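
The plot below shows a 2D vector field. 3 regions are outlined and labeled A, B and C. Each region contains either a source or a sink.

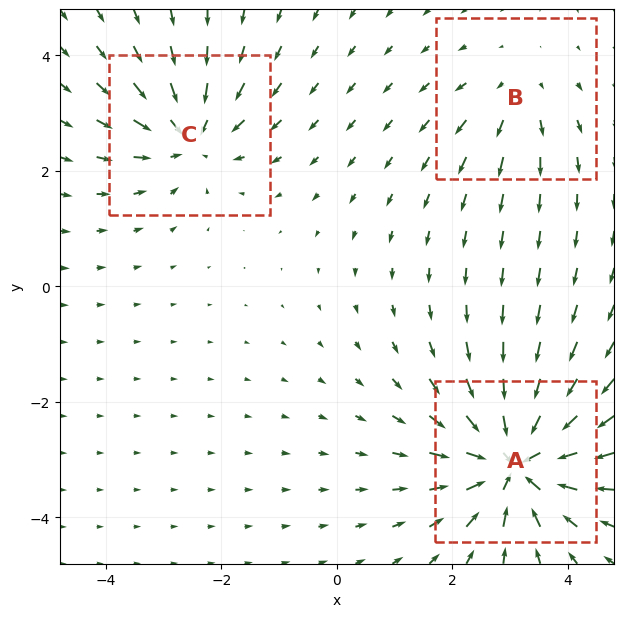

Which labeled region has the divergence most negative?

A

Divergence at each region's feature centre — A: about -6, B: about +2, C: about -4. Region A is most negative.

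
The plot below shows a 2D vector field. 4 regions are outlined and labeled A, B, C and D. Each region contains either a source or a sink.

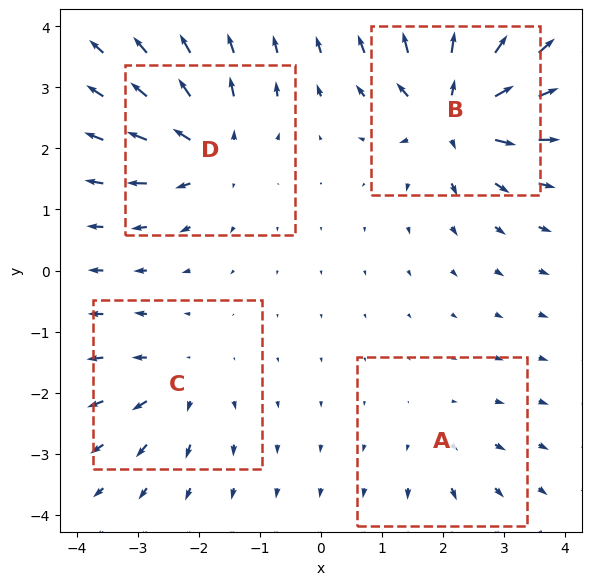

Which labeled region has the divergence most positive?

Divergence at each region's feature centre — A: about +3, B: about +8, C: about +4, D: about +6. Region B is most positive.

B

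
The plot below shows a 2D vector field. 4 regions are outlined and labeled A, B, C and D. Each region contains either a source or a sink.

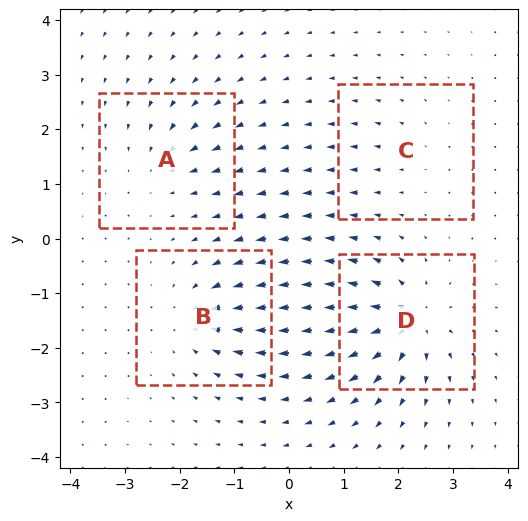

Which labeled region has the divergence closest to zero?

Divergence at each region's feature centre — A: about -4, B: about -6, C: about +3, D: about +9. Region C is closest to zero.

C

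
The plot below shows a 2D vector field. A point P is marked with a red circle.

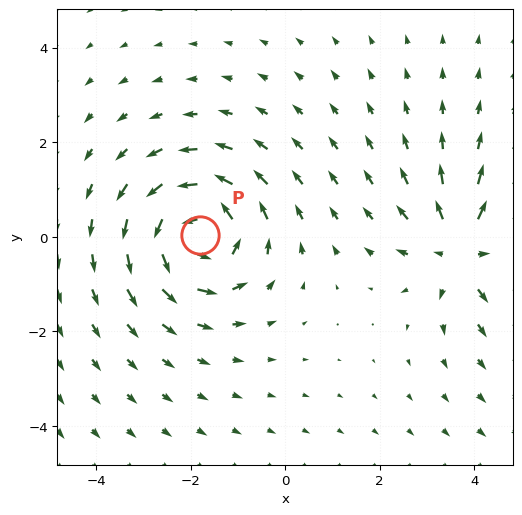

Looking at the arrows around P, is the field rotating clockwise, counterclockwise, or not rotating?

Near P at (-1.8, 0.0) the arrows circulate counterclockwise. The curl (z-component) there is about +5; positive curl means counterclockwise rotation.

counterclockwise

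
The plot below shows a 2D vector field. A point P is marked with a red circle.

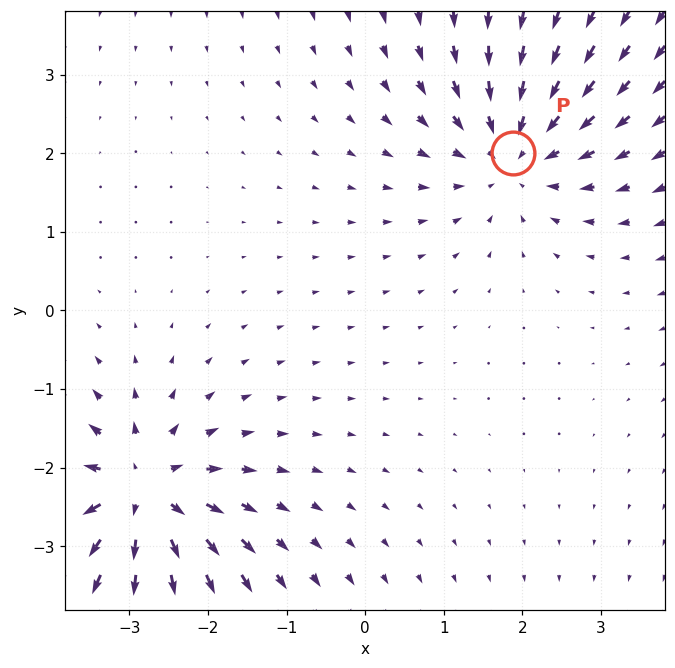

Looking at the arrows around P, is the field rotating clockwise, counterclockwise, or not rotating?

not rotating

Near P at (1.9, 2.0) the arrows show no circulation. The curl there is ≈0.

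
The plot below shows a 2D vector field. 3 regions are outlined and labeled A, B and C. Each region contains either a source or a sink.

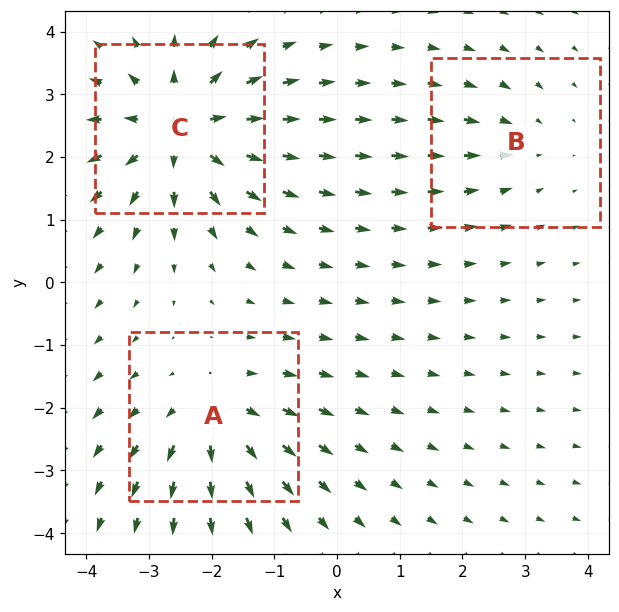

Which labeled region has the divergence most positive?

Divergence at each region's feature centre — A: about +4, B: about -2, C: about +5. Region C is most positive.

C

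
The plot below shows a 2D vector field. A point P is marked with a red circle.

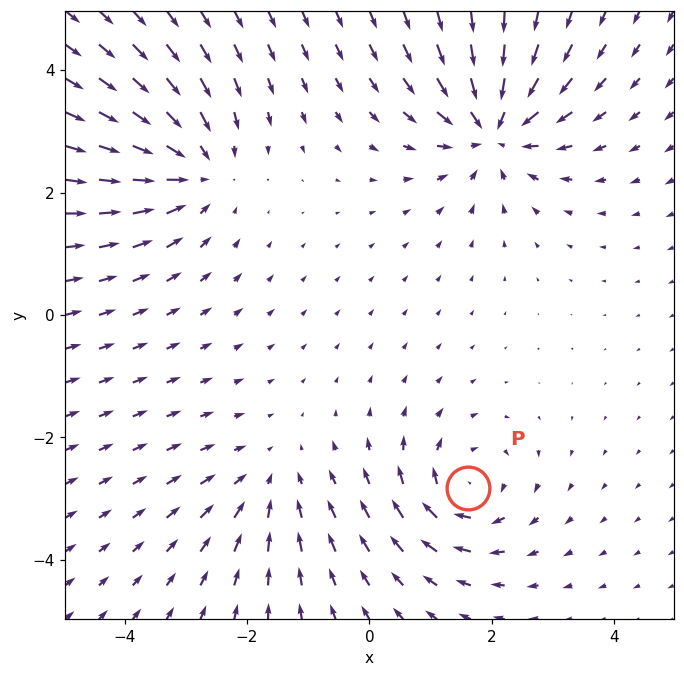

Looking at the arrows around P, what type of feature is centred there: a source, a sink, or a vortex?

At P (1.6, -2.8) the arrows circulate clockwise. Divergence ≈0, curl about -4 — near-zero divergence with nonzero curl is a vortex.

vortex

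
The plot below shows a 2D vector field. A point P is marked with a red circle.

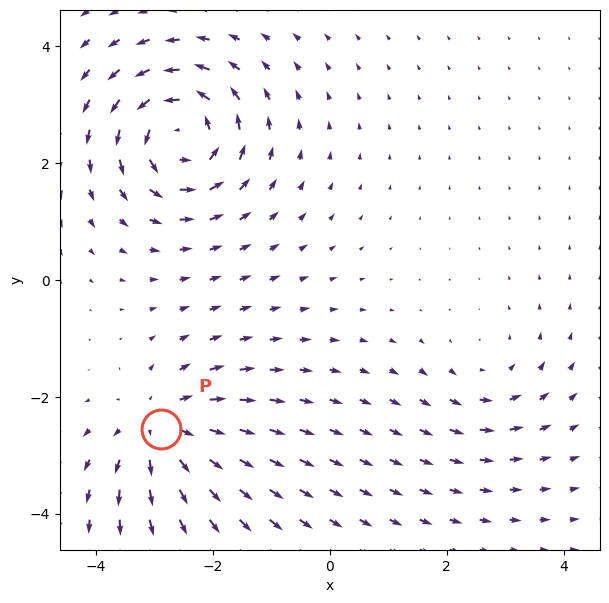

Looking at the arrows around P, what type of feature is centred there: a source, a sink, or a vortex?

At P (-2.9, -2.6) the arrows spread outward. Divergence about +4, curl ≈0 — positive divergence with near-zero curl is a source.

source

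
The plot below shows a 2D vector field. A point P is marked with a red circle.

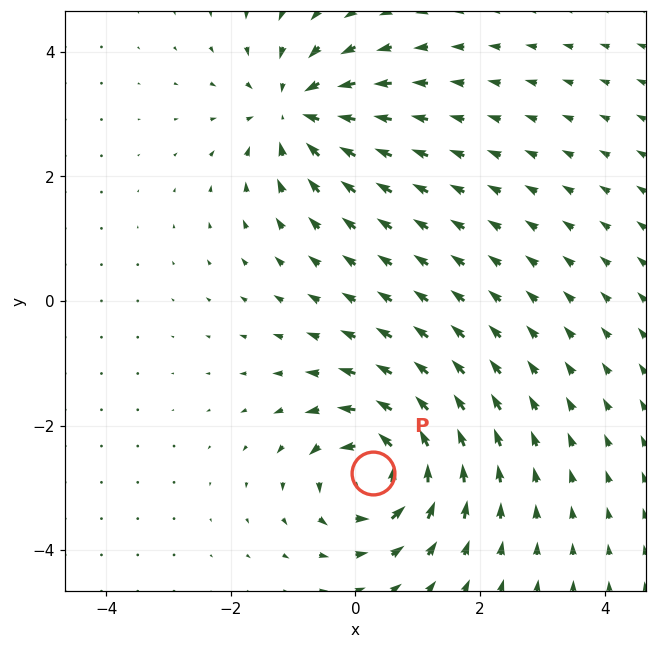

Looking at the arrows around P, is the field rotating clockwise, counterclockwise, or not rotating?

counterclockwise

Near P at (0.3, -2.8) the arrows circulate counterclockwise. The curl (z-component) there is about +7; positive curl means counterclockwise rotation.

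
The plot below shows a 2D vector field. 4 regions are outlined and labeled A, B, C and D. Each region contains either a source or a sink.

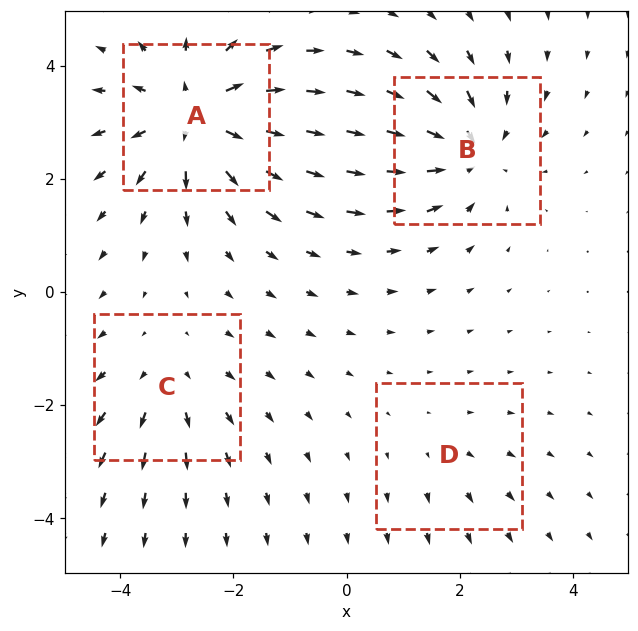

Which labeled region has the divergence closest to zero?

D

Divergence at each region's feature centre — A: about +6, B: about -5, C: about +3, D: about +2. Region D is closest to zero.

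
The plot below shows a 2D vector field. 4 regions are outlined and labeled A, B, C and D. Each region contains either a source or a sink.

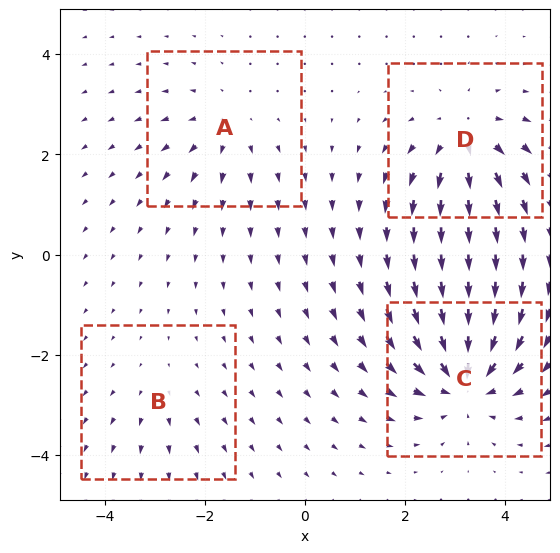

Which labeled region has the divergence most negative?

Divergence at each region's feature centre — A: about +4, B: about +2, C: about -7, D: about +6. Region C is most negative.

C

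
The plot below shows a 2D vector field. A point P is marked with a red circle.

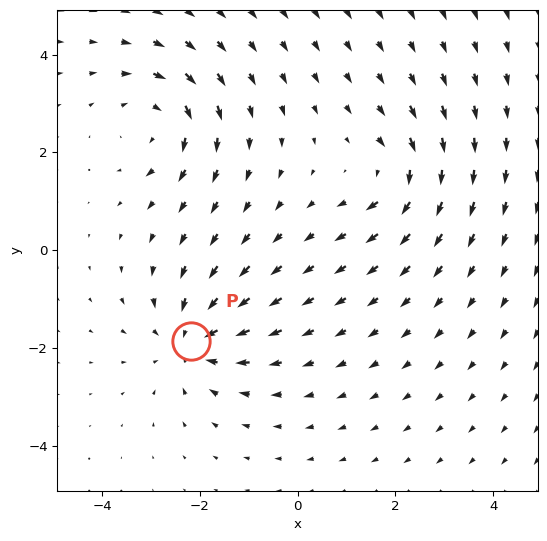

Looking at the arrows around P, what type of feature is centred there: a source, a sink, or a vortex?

sink

At P (-2.2, -1.9) the arrows converge inward. Divergence about -4, curl ≈0 — negative divergence with near-zero curl is a sink.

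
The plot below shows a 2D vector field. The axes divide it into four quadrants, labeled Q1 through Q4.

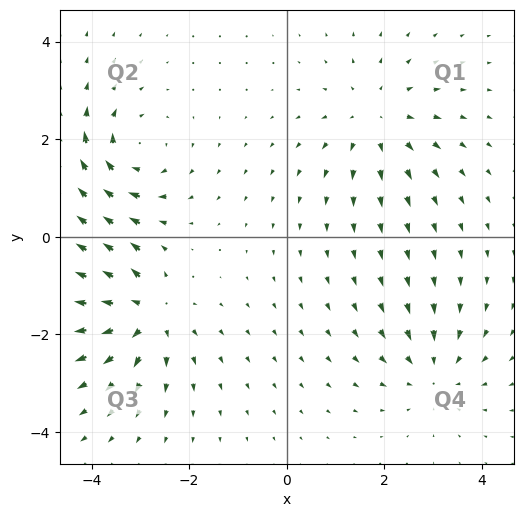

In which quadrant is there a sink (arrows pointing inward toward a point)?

The sink sits at approximately (3.0, -2.8), which lies in quadrant Q4. The divergence there is about -3, negative as expected for a sink.

Q4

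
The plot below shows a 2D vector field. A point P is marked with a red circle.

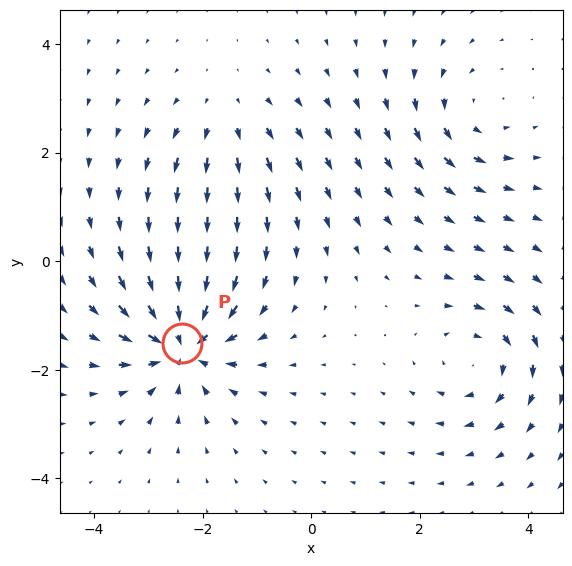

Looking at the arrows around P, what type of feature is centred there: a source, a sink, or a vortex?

At P (-2.4, -1.5) the arrows converge inward. Divergence about -6, curl ≈0 — negative divergence with near-zero curl is a sink.

sink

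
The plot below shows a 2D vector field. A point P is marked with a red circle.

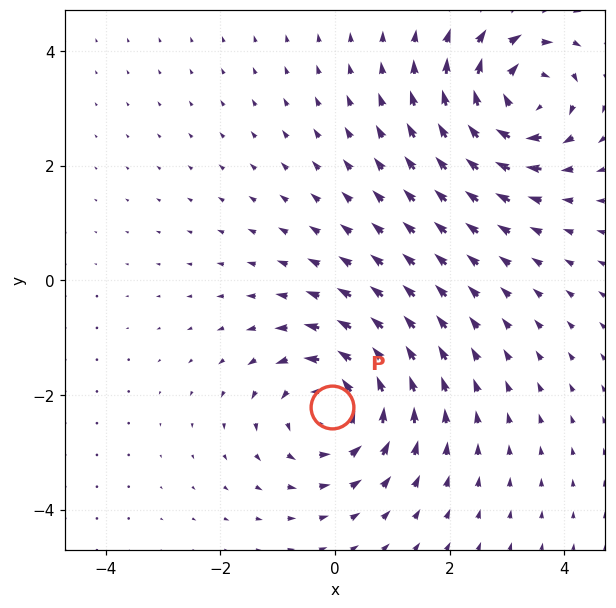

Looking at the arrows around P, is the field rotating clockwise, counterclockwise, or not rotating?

Near P at (-0.1, -2.2) the arrows circulate counterclockwise. The curl (z-component) there is about +4; positive curl means counterclockwise rotation.

counterclockwise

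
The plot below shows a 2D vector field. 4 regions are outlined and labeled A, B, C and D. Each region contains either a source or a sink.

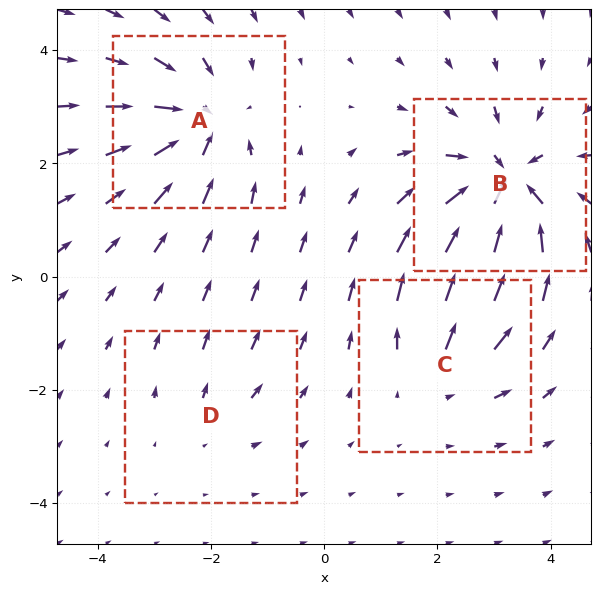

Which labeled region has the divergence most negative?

Divergence at each region's feature centre — A: about -5, B: about -7, C: about +4, D: about +2. Region B is most negative.

B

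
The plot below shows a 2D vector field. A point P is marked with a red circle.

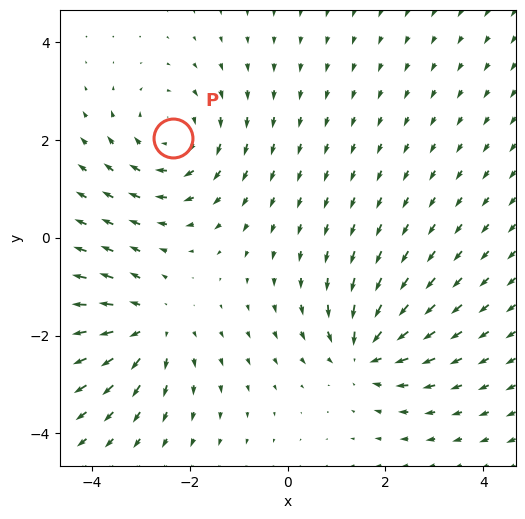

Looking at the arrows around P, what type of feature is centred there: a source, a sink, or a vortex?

vortex

At P (-2.3, 2.0) the arrows circulate clockwise. Divergence ≈0, curl about -3 — near-zero divergence with nonzero curl is a vortex.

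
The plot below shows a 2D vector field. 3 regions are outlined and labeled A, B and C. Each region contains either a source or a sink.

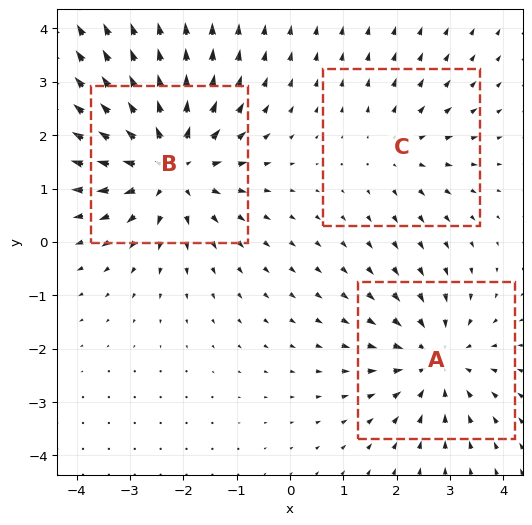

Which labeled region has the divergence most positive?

B

Divergence at each region's feature centre — A: about -3, B: about +4, C: about +2. Region B is most positive.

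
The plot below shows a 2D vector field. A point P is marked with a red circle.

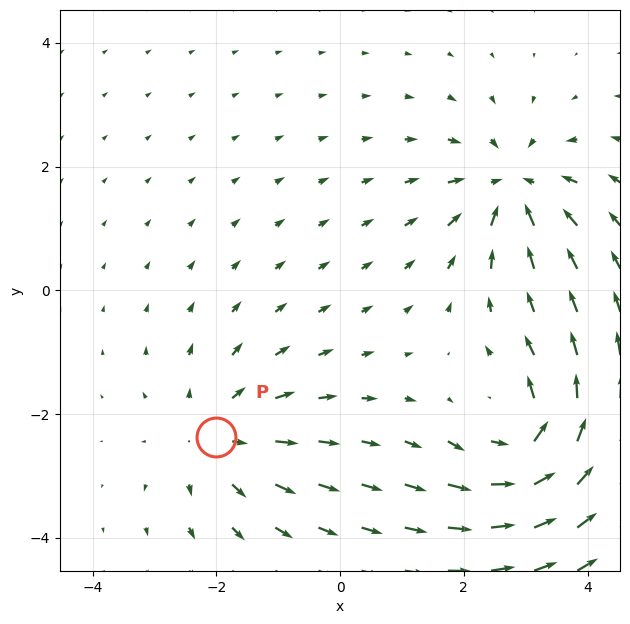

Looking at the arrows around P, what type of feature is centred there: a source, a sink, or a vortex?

source

At P (-2.0, -2.4) the arrows spread outward. Divergence about +3, curl ≈0 — positive divergence with near-zero curl is a source.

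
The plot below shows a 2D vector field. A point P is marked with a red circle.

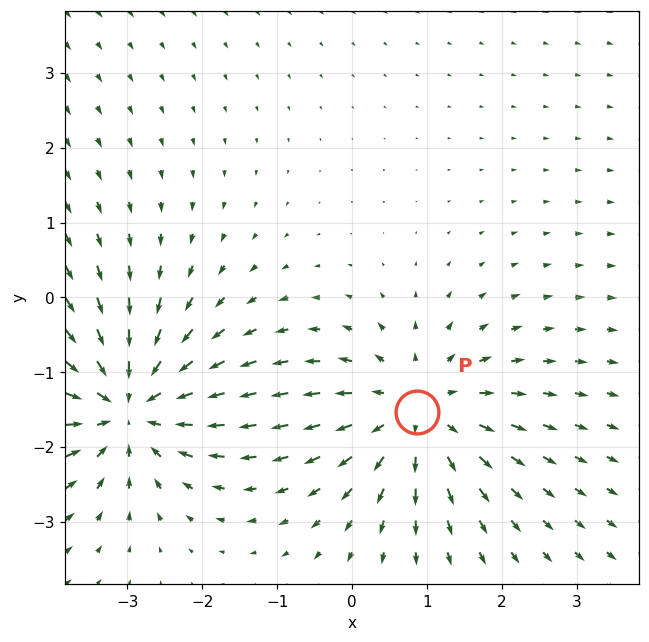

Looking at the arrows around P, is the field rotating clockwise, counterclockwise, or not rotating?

not rotating

Near P at (0.9, -1.5) the arrows show no circulation. The curl there is ≈0.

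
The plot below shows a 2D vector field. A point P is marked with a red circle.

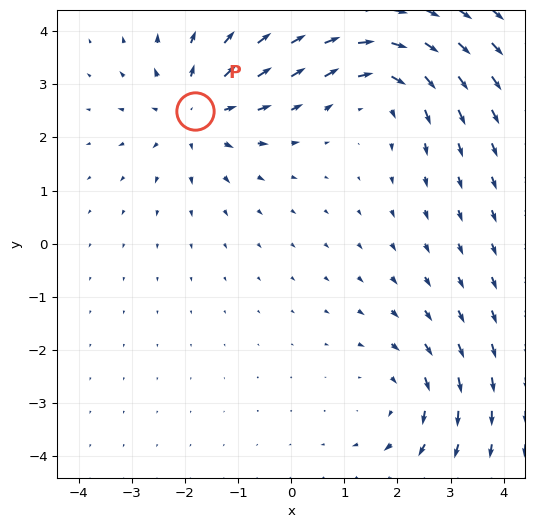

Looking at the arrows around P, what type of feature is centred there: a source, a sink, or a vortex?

source

At P (-1.8, 2.5) the arrows spread outward. Divergence about +3, curl ≈0 — positive divergence with near-zero curl is a source.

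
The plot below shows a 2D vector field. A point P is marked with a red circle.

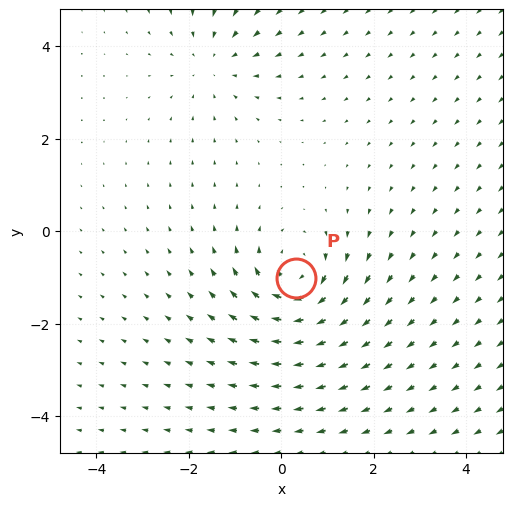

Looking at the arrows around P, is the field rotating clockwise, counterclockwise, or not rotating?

clockwise

Near P at (0.3, -1.0) the arrows circulate clockwise. The curl (z-component) there is about -5; negative curl means clockwise rotation.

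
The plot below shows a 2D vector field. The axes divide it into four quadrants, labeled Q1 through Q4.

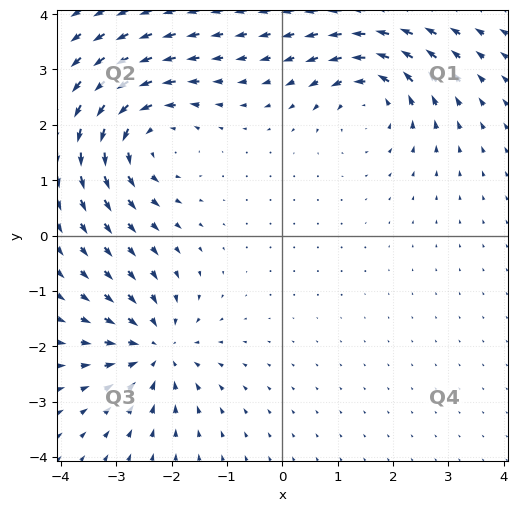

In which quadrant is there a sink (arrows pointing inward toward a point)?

The sink sits at approximately (-2.3, -2.1), which lies in quadrant Q3. The divergence there is about -4, negative as expected for a sink.

Q3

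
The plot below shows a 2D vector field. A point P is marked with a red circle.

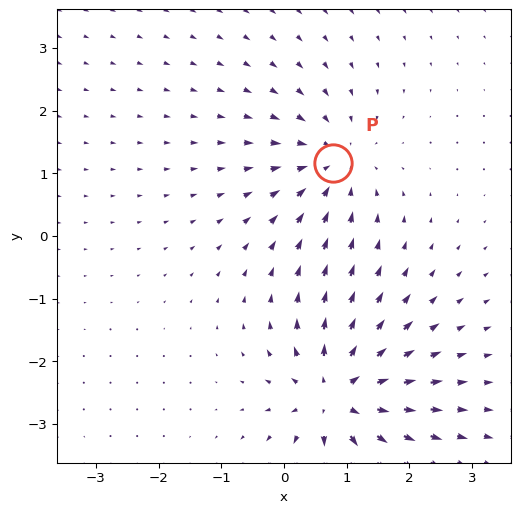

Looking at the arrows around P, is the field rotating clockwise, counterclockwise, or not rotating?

Near P at (0.8, 1.2) the arrows show no circulation. The curl there is ≈0.

not rotating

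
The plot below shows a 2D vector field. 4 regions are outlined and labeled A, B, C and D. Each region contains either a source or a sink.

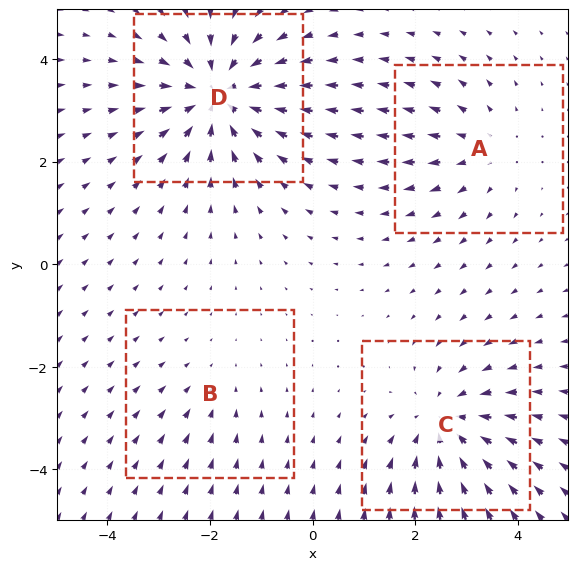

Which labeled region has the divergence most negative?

D

Divergence at each region's feature centre — A: about +3, B: about -2, C: about -5, D: about -6. Region D is most negative.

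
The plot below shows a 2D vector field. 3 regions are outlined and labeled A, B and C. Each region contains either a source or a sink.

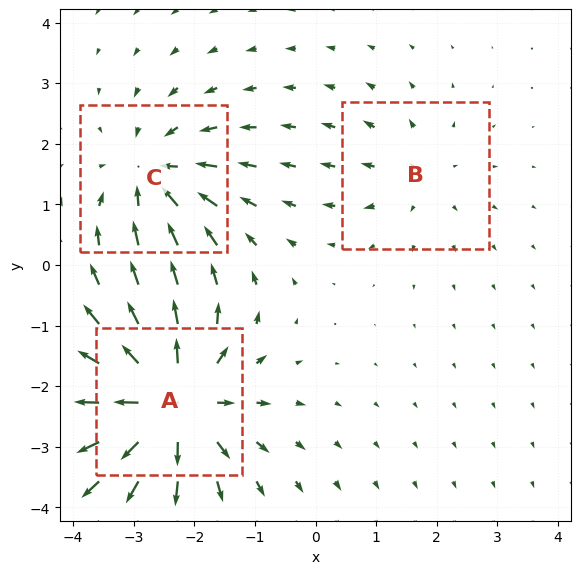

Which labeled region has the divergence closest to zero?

B

Divergence at each region's feature centre — A: about +6, B: about +2, C: about -4. Region B is closest to zero.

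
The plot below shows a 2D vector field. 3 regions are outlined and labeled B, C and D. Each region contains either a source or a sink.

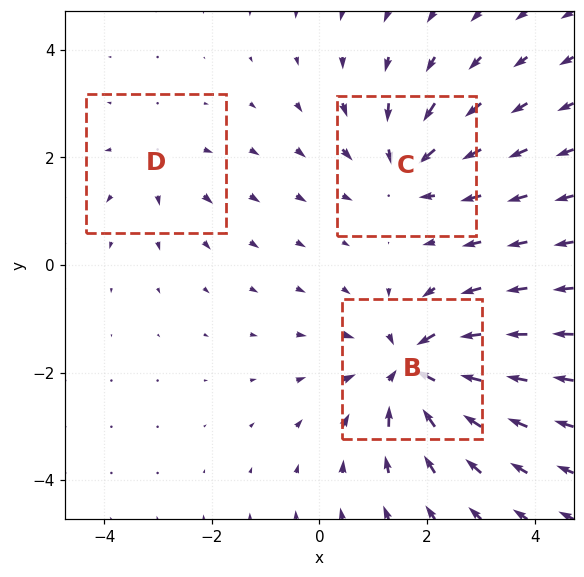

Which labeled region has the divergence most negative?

Divergence at each region's feature centre — B: about -5, C: about -3, D: about +2. Region B is most negative.

B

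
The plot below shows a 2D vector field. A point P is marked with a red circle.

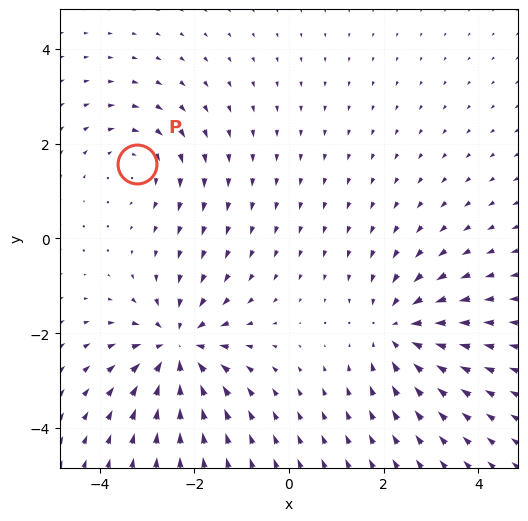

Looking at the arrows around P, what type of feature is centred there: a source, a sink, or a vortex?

vortex

At P (-3.2, 1.6) the arrows circulate clockwise. Divergence ≈0, curl about -2 — near-zero divergence with nonzero curl is a vortex.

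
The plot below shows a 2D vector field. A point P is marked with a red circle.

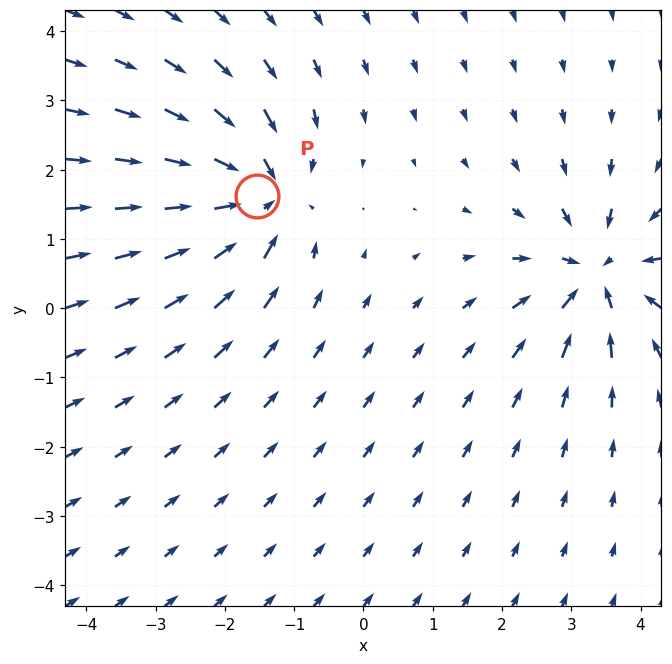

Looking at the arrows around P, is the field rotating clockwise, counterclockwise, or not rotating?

Near P at (-1.5, 1.6) the arrows show no circulation. The curl there is ≈0.

not rotating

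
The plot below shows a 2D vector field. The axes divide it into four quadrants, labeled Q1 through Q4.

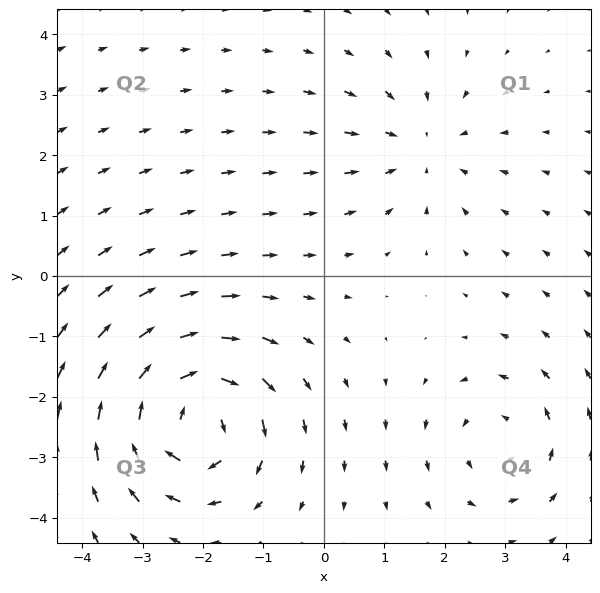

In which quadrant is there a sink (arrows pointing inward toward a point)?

Q1

The sink sits at approximately (1.6, 2.1), which lies in quadrant Q1. The divergence there is about -2, negative as expected for a sink.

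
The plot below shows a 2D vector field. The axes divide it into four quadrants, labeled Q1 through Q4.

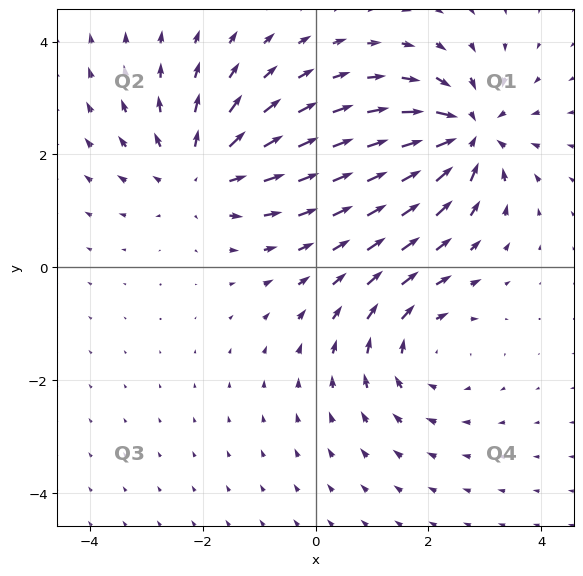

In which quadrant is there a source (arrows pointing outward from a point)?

Q2

The source sits at approximately (-2.0, 1.7), which lies in quadrant Q2. The divergence there is about +4, positive as expected for a source.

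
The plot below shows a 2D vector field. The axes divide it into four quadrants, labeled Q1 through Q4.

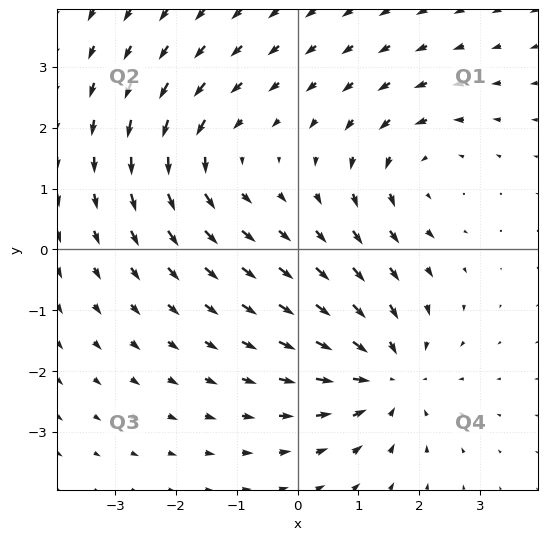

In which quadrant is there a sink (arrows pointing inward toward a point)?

The sink sits at approximately (1.5, -2.1), which lies in quadrant Q4. The divergence there is about -5, negative as expected for a sink.

Q4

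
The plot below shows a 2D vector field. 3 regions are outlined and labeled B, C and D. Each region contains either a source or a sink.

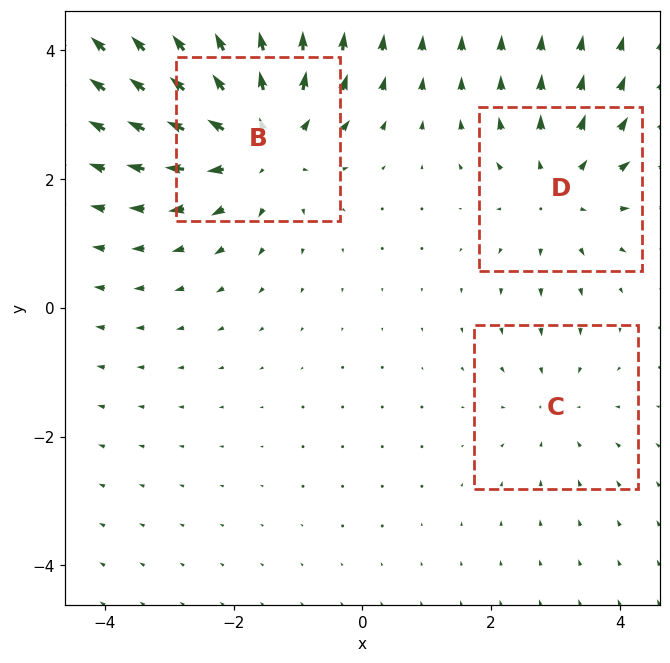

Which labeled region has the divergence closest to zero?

C

Divergence at each region's feature centre — B: about +4, C: about -2, D: about +3. Region C is closest to zero.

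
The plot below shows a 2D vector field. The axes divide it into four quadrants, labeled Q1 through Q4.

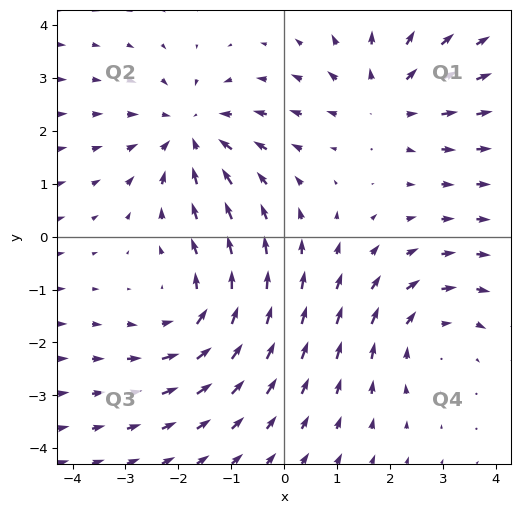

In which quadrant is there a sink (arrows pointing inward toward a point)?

Q2

The sink sits at approximately (-1.8, 2.0), which lies in quadrant Q2. The divergence there is about -3, negative as expected for a sink.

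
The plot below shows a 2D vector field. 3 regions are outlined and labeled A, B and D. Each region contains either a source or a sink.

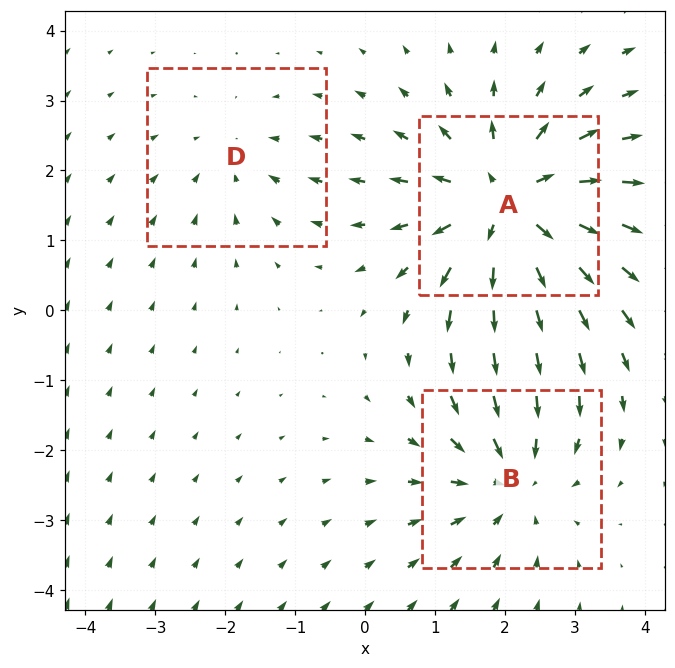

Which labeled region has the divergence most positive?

A

Divergence at each region's feature centre — A: about +5, B: about -3, D: about -2. Region A is most positive.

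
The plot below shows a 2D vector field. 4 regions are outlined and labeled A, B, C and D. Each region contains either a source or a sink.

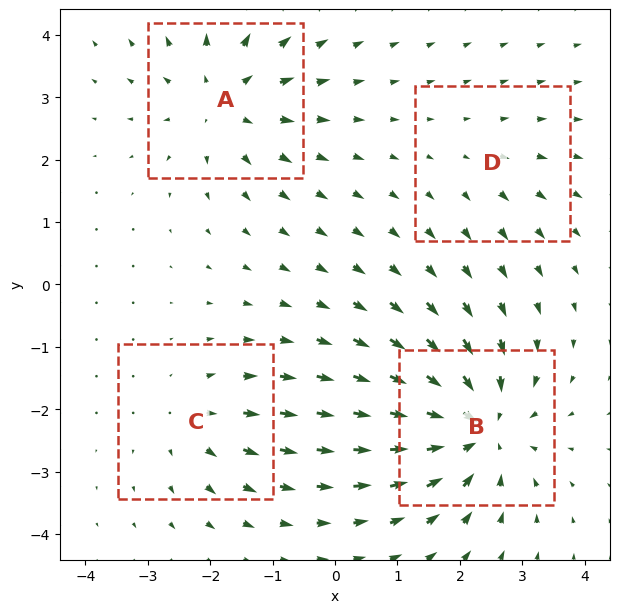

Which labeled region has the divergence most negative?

B

Divergence at each region's feature centre — A: about +5, B: about -7, C: about +3, D: about +2. Region B is most negative.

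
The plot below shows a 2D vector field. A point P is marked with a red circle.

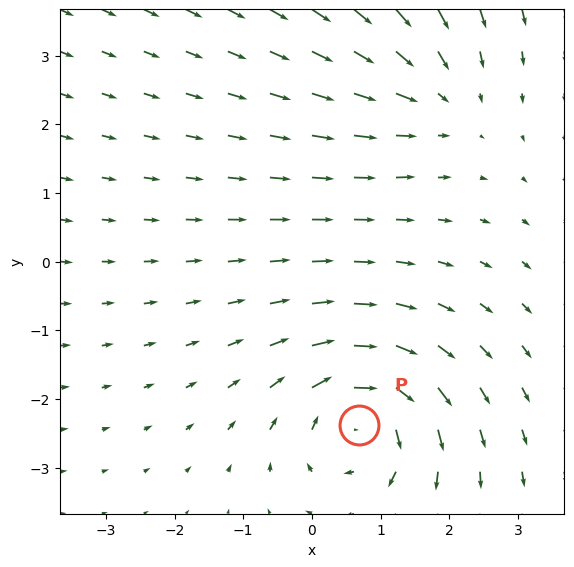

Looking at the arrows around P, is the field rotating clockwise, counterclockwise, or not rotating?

Near P at (0.7, -2.4) the arrows circulate clockwise. The curl (z-component) there is about -5; negative curl means clockwise rotation.

clockwise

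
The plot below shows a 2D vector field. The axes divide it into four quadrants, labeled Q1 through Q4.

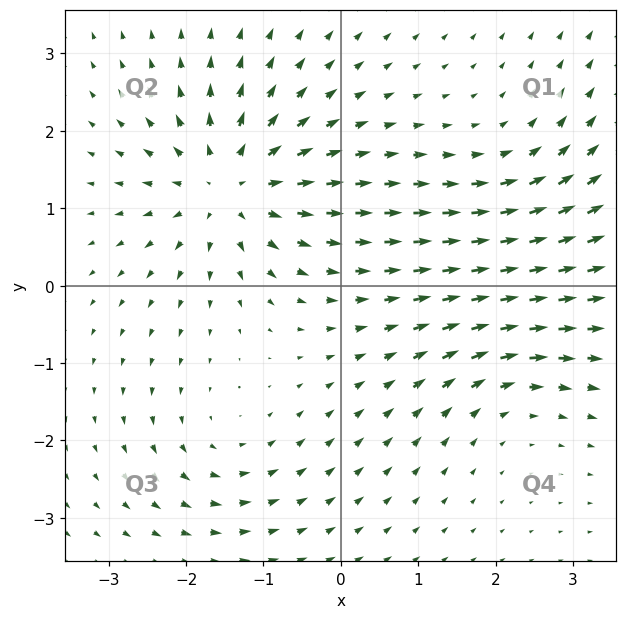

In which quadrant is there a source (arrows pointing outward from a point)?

The source sits at approximately (-1.4, 1.3), which lies in quadrant Q2. The divergence there is about +6, positive as expected for a source.

Q2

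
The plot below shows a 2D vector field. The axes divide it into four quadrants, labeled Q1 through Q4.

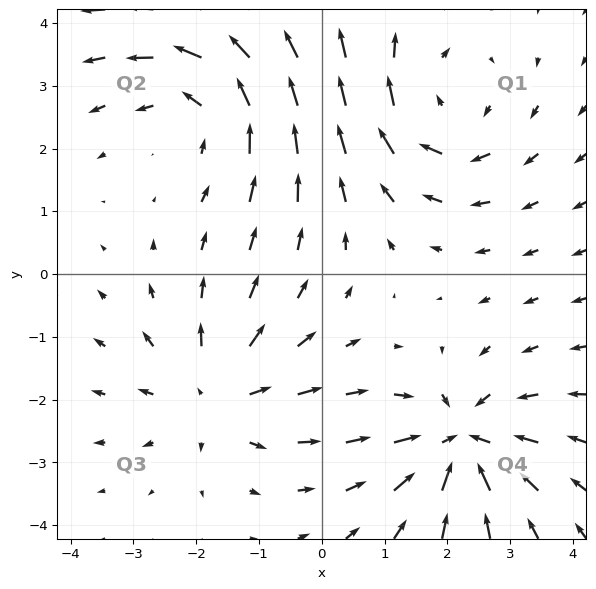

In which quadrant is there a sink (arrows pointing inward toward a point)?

Q4

The sink sits at approximately (2.2, -2.7), which lies in quadrant Q4. The divergence there is about -6, negative as expected for a sink.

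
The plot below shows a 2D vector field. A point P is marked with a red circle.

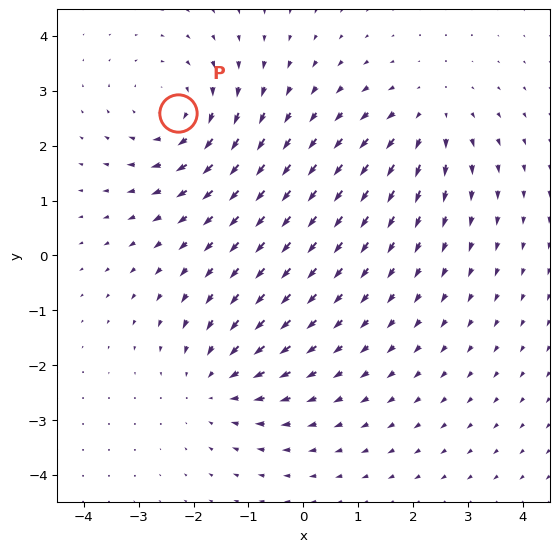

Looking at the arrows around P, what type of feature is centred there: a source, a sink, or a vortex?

vortex

At P (-2.3, 2.6) the arrows circulate clockwise. Divergence ≈0, curl about -4 — near-zero divergence with nonzero curl is a vortex.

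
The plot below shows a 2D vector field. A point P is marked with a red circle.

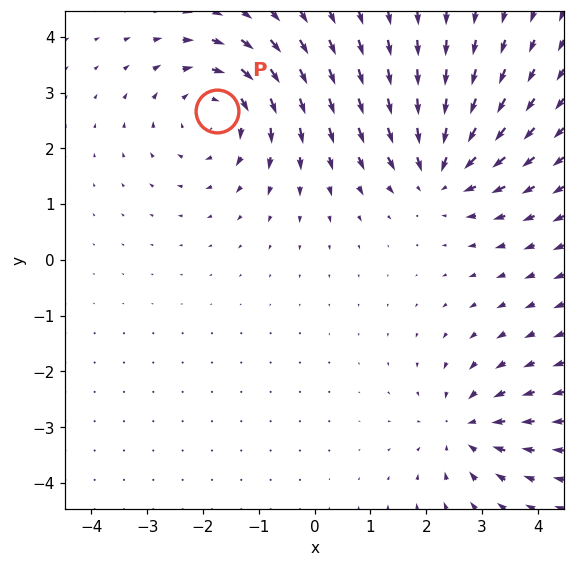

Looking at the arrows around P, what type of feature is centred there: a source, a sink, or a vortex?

At P (-1.7, 2.7) the arrows circulate clockwise. Divergence ≈0, curl about -4 — near-zero divergence with nonzero curl is a vortex.

vortex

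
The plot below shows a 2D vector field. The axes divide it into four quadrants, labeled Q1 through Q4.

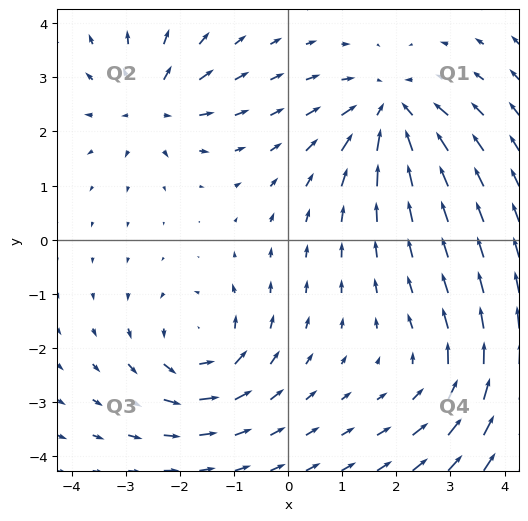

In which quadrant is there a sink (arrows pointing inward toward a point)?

Q1

The sink sits at approximately (1.9, 2.4), which lies in quadrant Q1. The divergence there is about -4, negative as expected for a sink.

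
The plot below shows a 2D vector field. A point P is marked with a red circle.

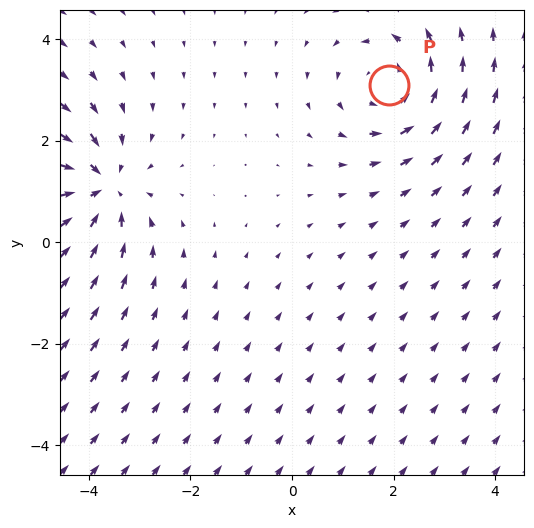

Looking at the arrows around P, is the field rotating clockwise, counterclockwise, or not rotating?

Near P at (1.9, 3.1) the arrows circulate counterclockwise. The curl (z-component) there is about +3; positive curl means counterclockwise rotation.

counterclockwise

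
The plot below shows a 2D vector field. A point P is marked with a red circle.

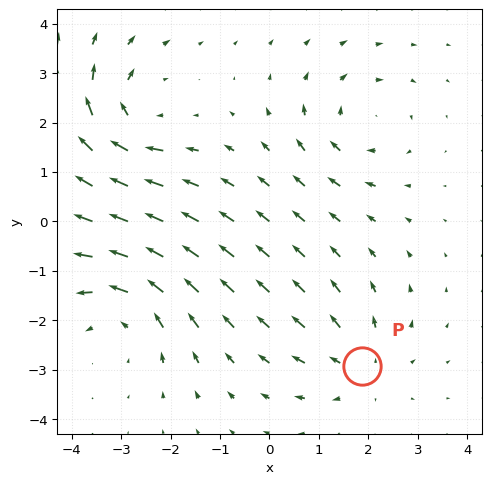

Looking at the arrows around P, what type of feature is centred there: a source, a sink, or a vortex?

At P (1.9, -2.9) the arrows spread outward. Divergence about +3, curl ≈0 — positive divergence with near-zero curl is a source.

source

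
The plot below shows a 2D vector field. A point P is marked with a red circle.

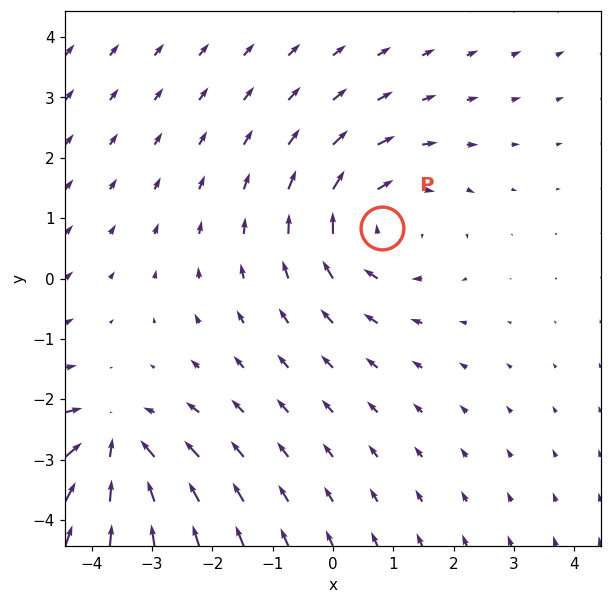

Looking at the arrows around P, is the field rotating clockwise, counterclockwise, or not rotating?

Near P at (0.8, 0.8) the arrows circulate clockwise. The curl (z-component) there is about -2; negative curl means clockwise rotation.

clockwise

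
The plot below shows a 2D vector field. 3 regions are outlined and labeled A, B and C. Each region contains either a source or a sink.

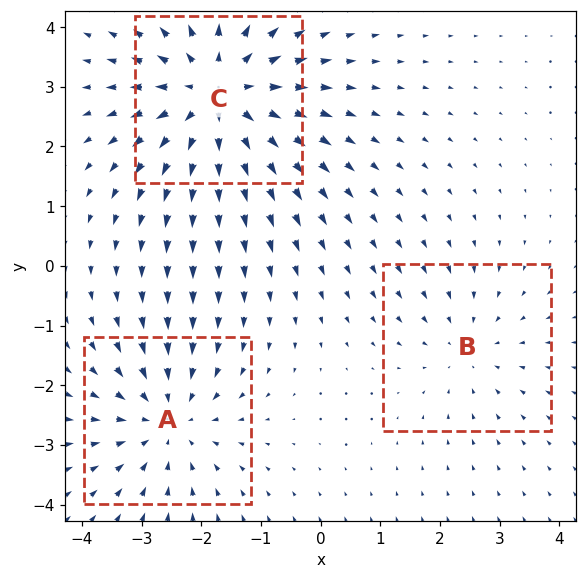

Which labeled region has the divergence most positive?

Divergence at each region's feature centre — A: about -3, B: about -2, C: about +4. Region C is most positive.

C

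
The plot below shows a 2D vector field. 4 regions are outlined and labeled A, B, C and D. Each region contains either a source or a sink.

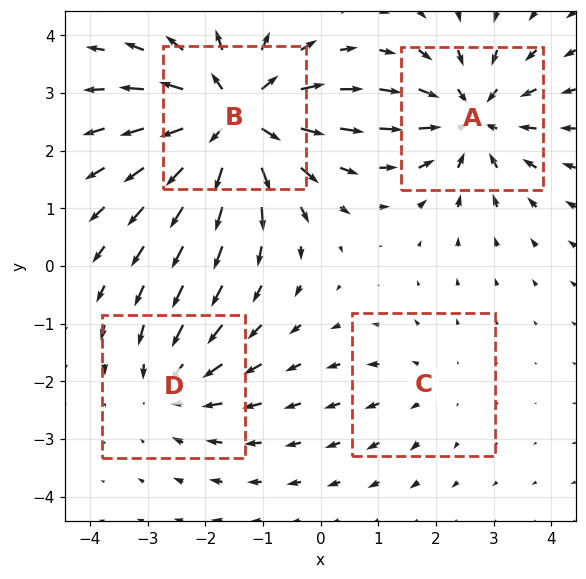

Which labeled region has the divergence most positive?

B

Divergence at each region's feature centre — A: about -5, B: about +7, C: about +2, D: about -3. Region B is most positive.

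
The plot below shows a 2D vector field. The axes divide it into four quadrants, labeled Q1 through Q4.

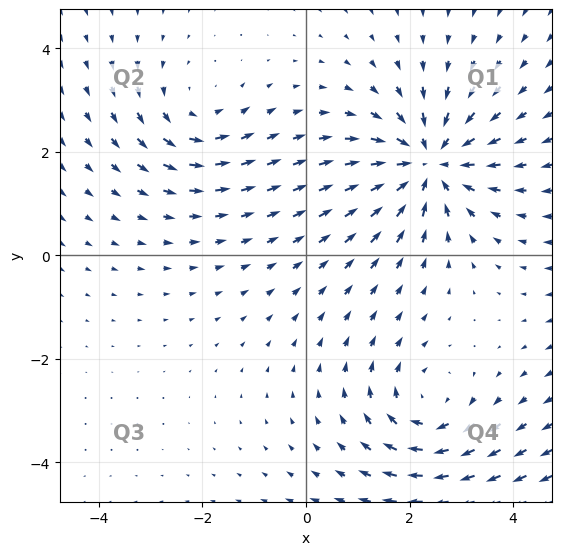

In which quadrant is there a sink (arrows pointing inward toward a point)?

The sink sits at approximately (2.4, 1.8), which lies in quadrant Q1. The divergence there is about -4, negative as expected for a sink.

Q1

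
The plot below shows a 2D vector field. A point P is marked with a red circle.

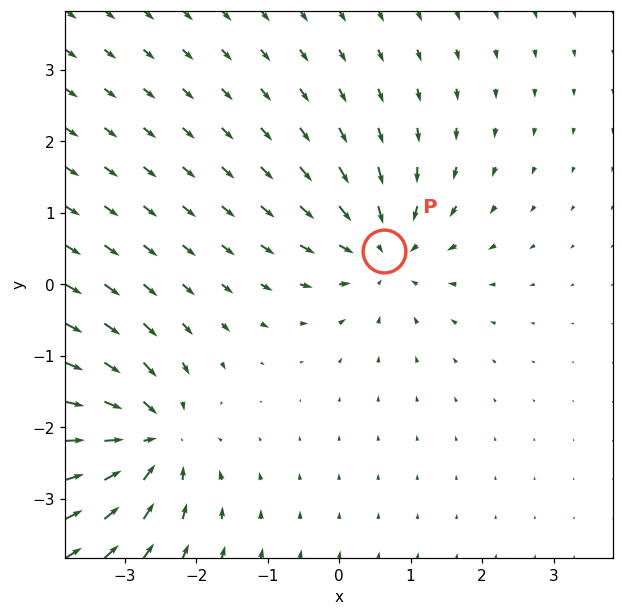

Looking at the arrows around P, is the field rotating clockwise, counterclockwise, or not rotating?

Near P at (0.6, 0.5) the arrows show no circulation. The curl there is ≈0.

not rotating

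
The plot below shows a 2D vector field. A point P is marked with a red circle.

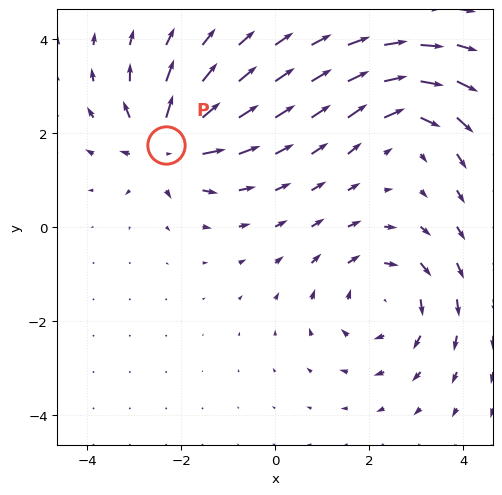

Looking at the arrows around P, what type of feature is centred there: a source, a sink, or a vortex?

source

At P (-2.3, 1.7) the arrows spread outward. Divergence about +6, curl ≈0 — positive divergence with near-zero curl is a source.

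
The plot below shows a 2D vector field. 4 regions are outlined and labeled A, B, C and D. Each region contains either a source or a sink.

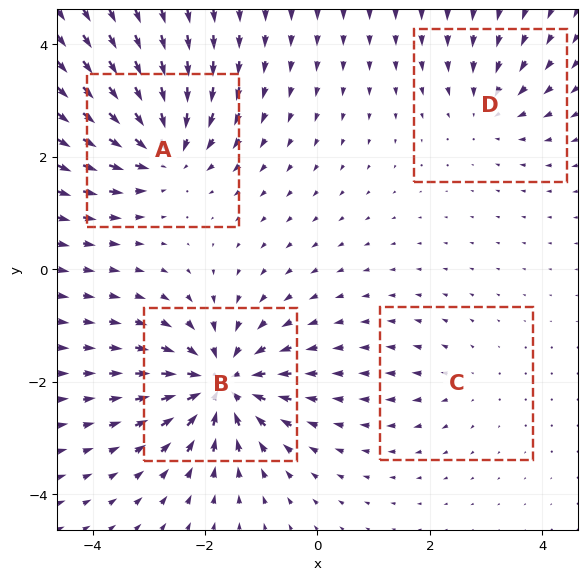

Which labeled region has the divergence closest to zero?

C

Divergence at each region's feature centre — A: about -6, B: about -8, C: about +2, D: about -4. Region C is closest to zero.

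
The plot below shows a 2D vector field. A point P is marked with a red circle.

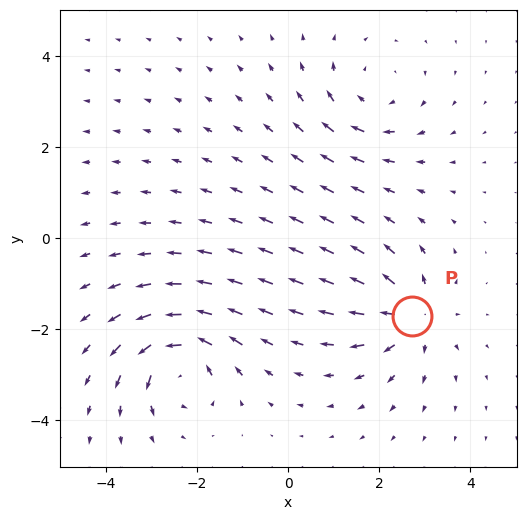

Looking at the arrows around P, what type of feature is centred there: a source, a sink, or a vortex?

source

At P (2.7, -1.7) the arrows spread outward. Divergence about +5, curl ≈0 — positive divergence with near-zero curl is a source.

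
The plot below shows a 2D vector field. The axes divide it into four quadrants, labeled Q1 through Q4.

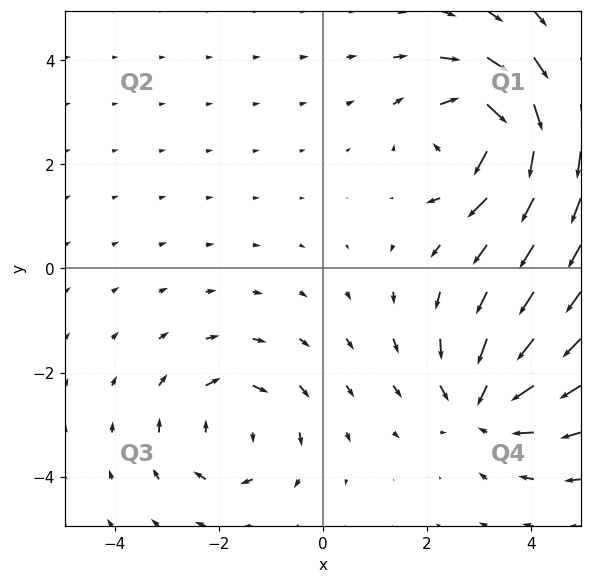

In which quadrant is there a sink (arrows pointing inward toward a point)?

Q4

The sink sits at approximately (3.1, -2.6), which lies in quadrant Q4. The divergence there is about -4, negative as expected for a sink.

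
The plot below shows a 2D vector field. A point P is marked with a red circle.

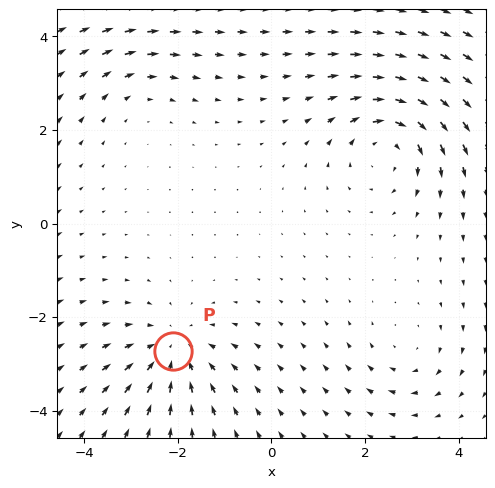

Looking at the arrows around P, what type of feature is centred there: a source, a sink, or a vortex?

At P (-2.1, -2.7) the arrows converge inward. Divergence about -4, curl ≈0 — negative divergence with near-zero curl is a sink.

sink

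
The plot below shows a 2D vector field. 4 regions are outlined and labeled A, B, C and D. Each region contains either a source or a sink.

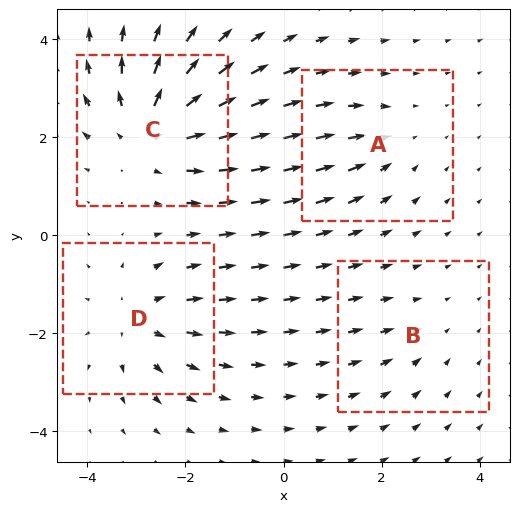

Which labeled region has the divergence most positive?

C

Divergence at each region's feature centre — A: about -3, B: about -2, C: about +6, D: about +4. Region C is most positive.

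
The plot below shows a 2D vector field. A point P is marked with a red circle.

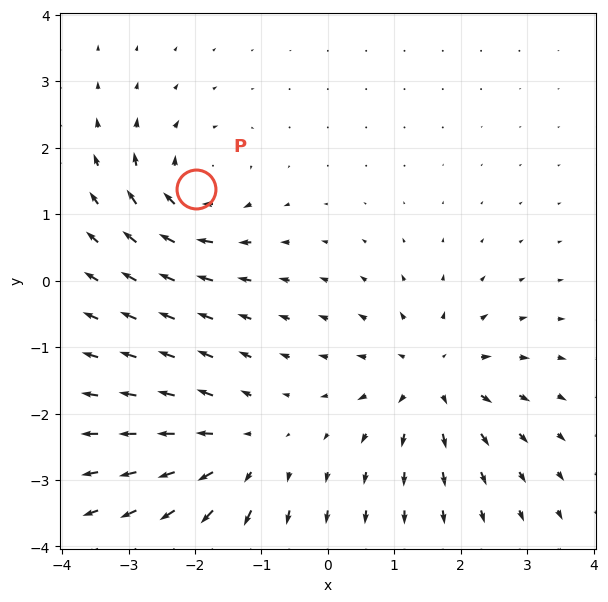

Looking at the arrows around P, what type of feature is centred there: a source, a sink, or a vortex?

vortex

At P (-2.0, 1.4) the arrows circulate clockwise. Divergence ≈0, curl about -4 — near-zero divergence with nonzero curl is a vortex.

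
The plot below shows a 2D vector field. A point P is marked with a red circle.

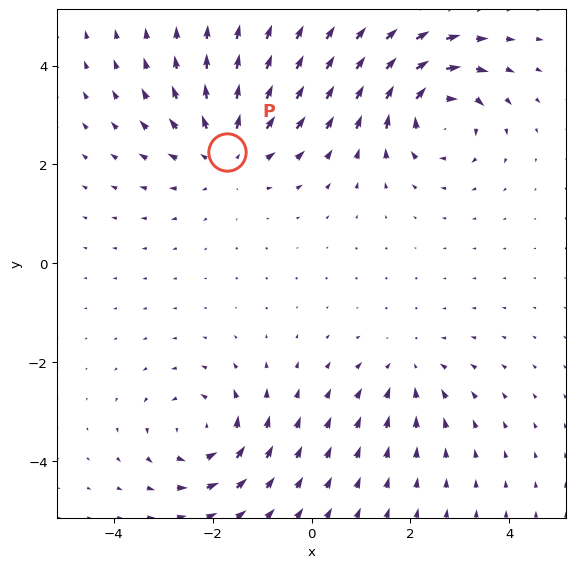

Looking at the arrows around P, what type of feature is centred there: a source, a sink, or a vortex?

source

At P (-1.7, 2.3) the arrows spread outward. Divergence about +4, curl ≈0 — positive divergence with near-zero curl is a source.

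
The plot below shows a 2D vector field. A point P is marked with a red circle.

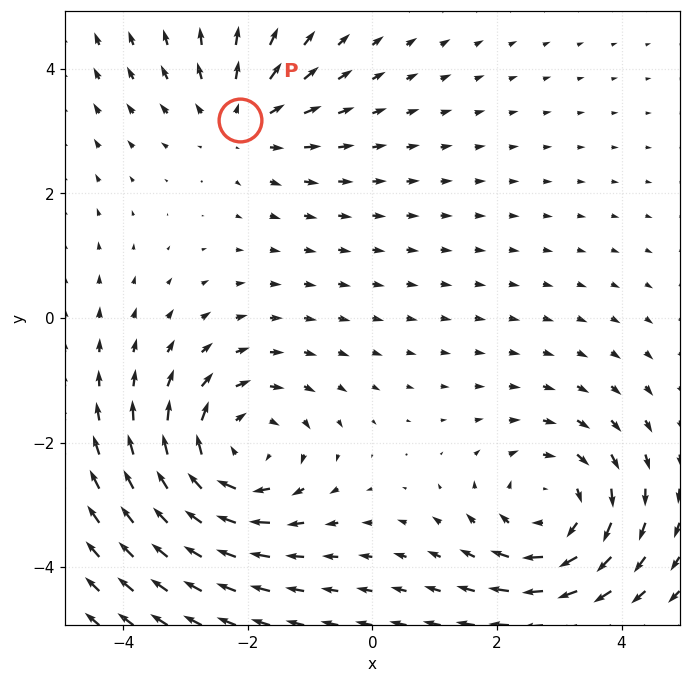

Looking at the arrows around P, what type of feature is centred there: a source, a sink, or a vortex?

source

At P (-2.1, 3.2) the arrows spread outward. Divergence about +3, curl ≈0 — positive divergence with near-zero curl is a source.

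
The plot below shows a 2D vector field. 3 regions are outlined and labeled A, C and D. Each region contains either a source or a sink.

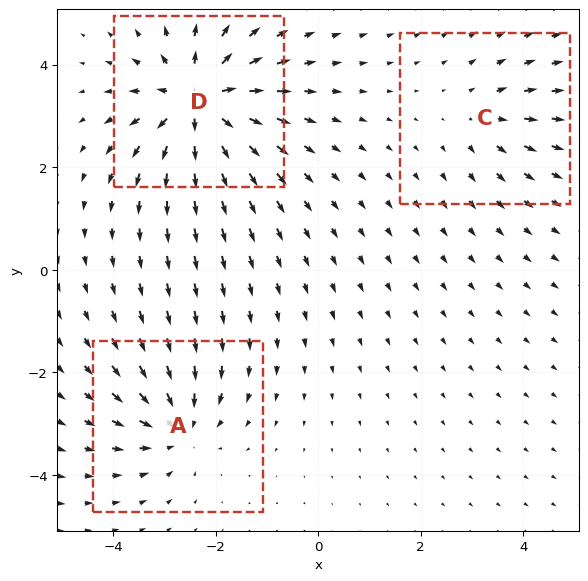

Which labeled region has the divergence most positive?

D

Divergence at each region's feature centre — A: about -4, C: about +2, D: about +6. Region D is most positive.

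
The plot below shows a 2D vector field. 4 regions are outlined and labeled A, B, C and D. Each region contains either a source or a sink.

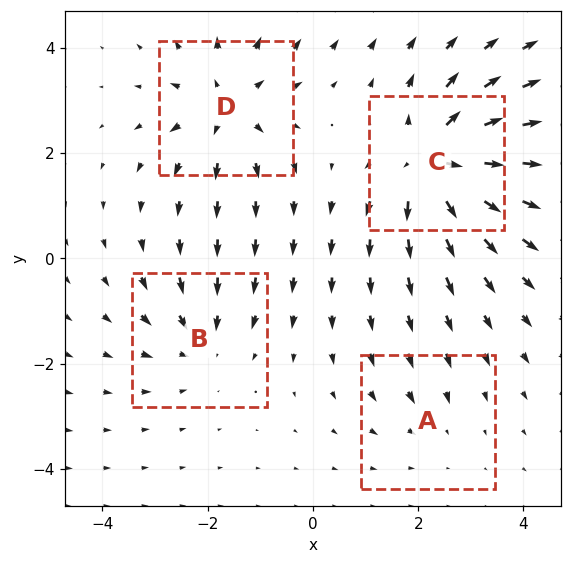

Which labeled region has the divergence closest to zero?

Divergence at each region's feature centre — A: about -2, B: about -4, C: about +7, D: about +5. Region A is closest to zero.

A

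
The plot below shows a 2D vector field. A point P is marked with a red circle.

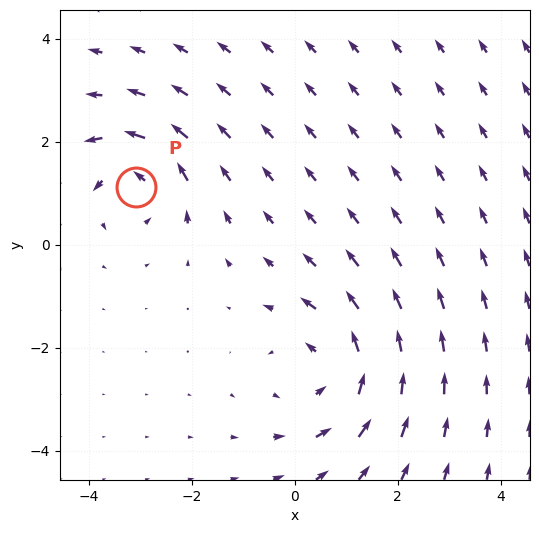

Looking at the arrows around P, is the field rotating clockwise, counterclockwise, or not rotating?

counterclockwise

Near P at (-3.1, 1.1) the arrows circulate counterclockwise. The curl (z-component) there is about +4; positive curl means counterclockwise rotation.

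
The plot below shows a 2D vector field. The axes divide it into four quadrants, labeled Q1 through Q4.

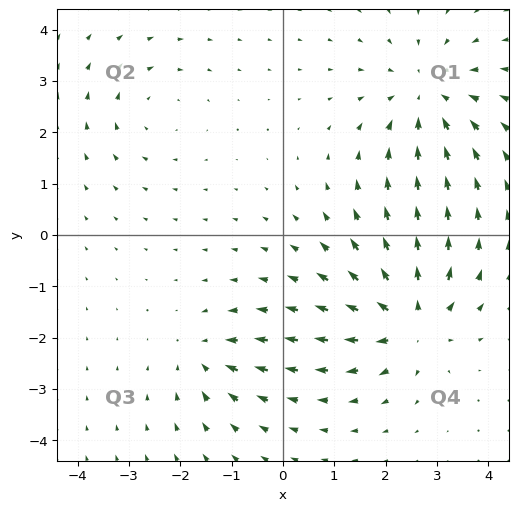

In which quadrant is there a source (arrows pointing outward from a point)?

Q4

The source sits at approximately (2.5, -1.7), which lies in quadrant Q4. The divergence there is about +6, positive as expected for a source.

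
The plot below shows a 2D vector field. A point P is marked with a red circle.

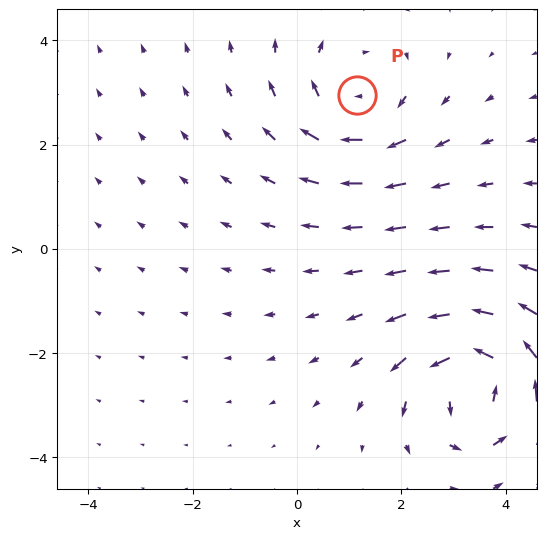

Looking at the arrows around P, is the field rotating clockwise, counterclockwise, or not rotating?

Near P at (1.2, 2.9) the arrows circulate clockwise. The curl (z-component) there is about -2; negative curl means clockwise rotation.

clockwise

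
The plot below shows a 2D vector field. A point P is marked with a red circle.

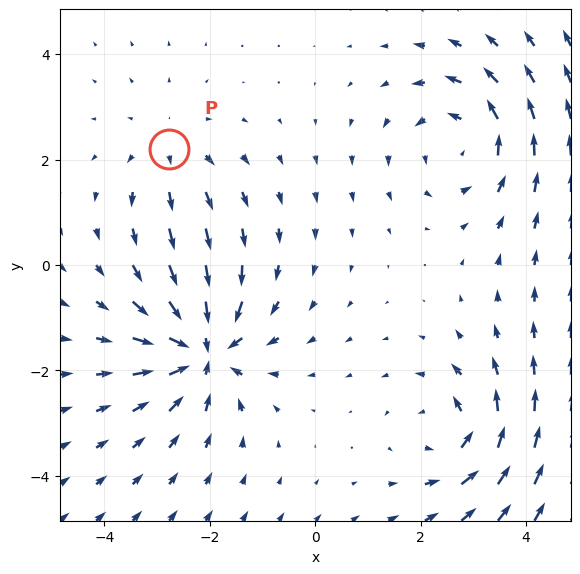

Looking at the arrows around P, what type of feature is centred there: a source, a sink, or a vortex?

source

At P (-2.8, 2.2) the arrows spread outward. Divergence about +2, curl ≈0 — positive divergence with near-zero curl is a source.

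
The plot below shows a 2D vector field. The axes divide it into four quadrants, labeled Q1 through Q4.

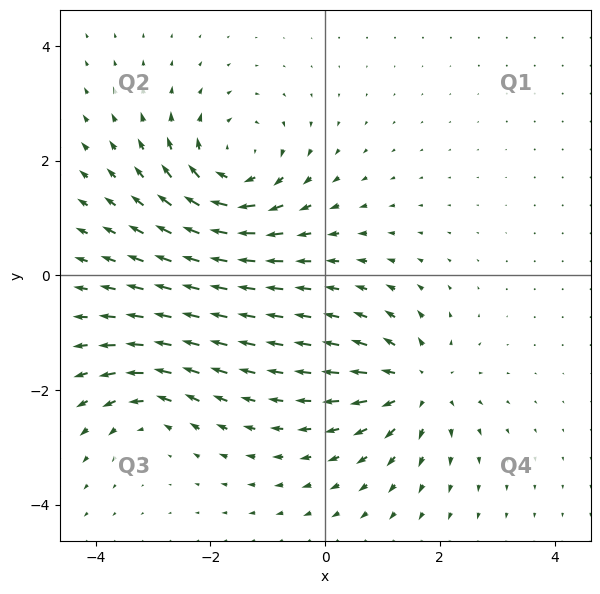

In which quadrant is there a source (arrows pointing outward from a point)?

The source sits at approximately (1.6, -1.9), which lies in quadrant Q4. The divergence there is about +5, positive as expected for a source.

Q4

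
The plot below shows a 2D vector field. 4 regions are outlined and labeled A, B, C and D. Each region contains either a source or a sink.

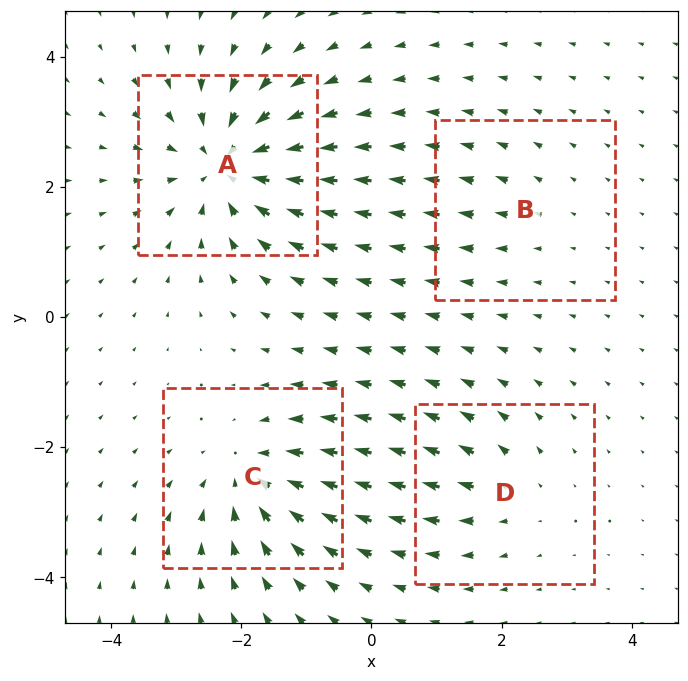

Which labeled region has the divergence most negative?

A

Divergence at each region's feature centre — A: about -8, B: about +2, C: about -5, D: about +3. Region A is most negative.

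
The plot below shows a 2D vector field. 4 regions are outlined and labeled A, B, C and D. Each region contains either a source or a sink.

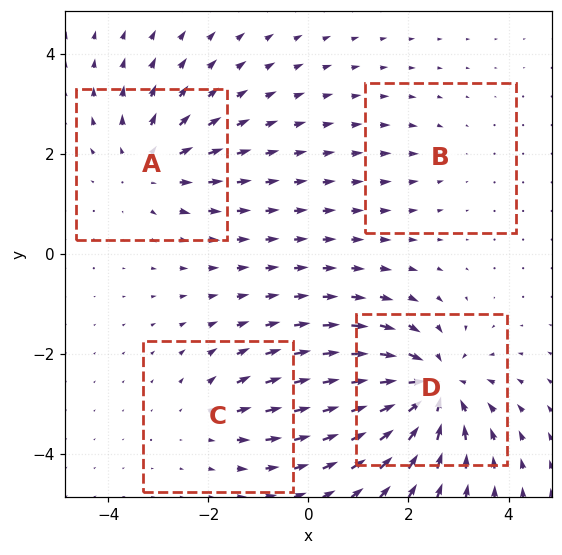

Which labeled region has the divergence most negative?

D

Divergence at each region's feature centre — A: about +4, B: about -2, C: about +3, D: about -7. Region D is most negative.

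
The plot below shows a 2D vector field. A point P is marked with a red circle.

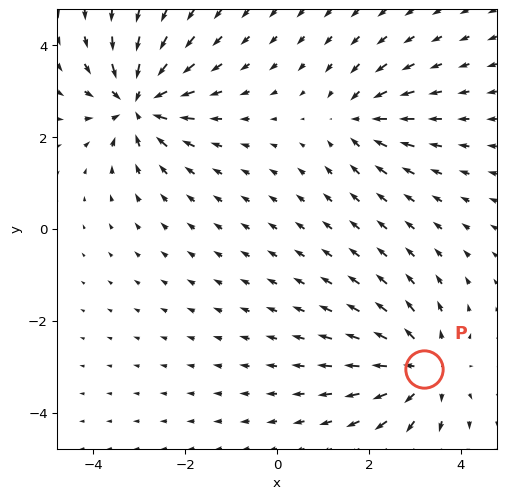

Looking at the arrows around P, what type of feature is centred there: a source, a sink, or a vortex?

source

At P (3.2, -3.0) the arrows spread outward. Divergence about +4, curl ≈0 — positive divergence with near-zero curl is a source.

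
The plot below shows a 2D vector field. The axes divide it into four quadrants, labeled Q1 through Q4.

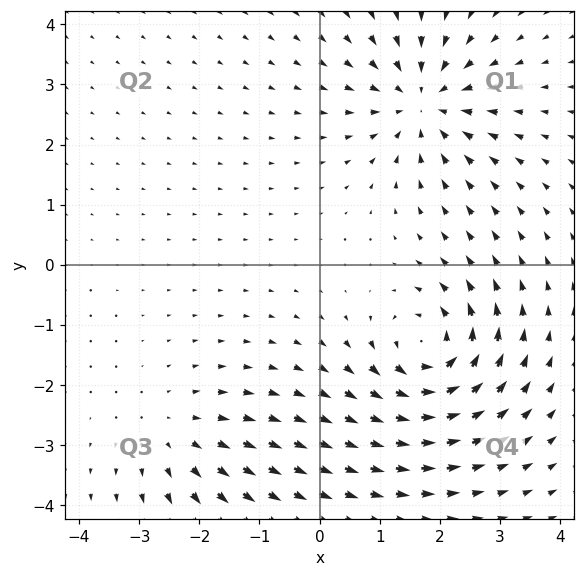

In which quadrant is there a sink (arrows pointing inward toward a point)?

The sink sits at approximately (1.7, 2.7), which lies in quadrant Q1. The divergence there is about -5, negative as expected for a sink.

Q1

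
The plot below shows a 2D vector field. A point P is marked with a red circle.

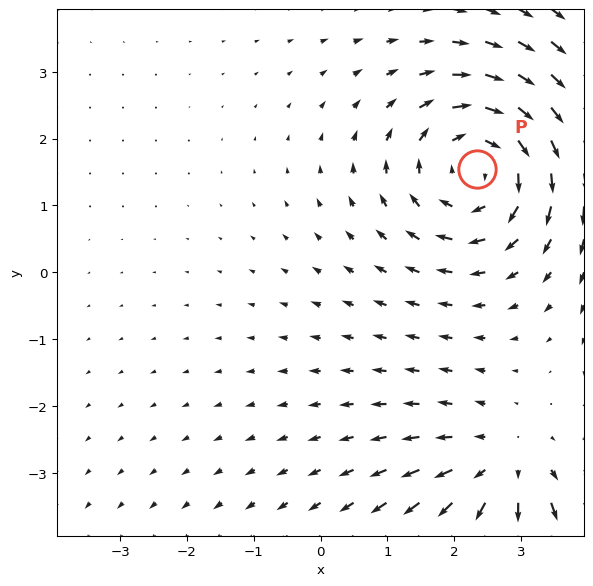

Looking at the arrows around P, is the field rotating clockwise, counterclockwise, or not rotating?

clockwise

Near P at (2.3, 1.5) the arrows circulate clockwise. The curl (z-component) there is about -4; negative curl means clockwise rotation.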